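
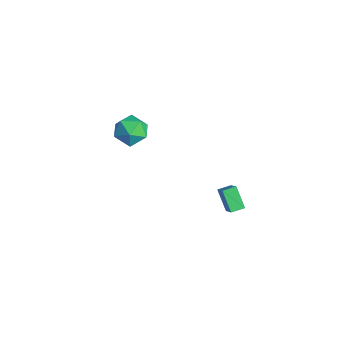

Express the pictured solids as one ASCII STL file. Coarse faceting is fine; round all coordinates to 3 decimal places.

solid 
facet normal -0.251 0.772 0.584
outer loop
vertex -4.022 0.567 -3.359
vertex -4.76 -0.093 -2.804
vertex -3.686 -0.016 -2.444
endloop
endfacet
facet normal 0.427 0.825 0.369
outer loop
vertex -4.022 0.567 -3.359
vertex -3.686 -0.016 -2.444
vertex -3.013 0.044 -3.357
endloop
endfacet
facet normal 0.433 0.833 -0.345
outer loop
vertex -4.022 0.567 -3.359
vertex -3.013 0.044 -3.357
vertex -3.672 0.004 -4.281
endloop
endfacet
facet normal -0.242 0.784 -0.571
outer loop
vertex -4.022 0.567 -3.359
vertex -3.672 0.004 -4.281
vertex -4.751 -0.081 -3.94
endloop
endfacet
facet normal -0.666 0.746 0.003
outer loop
vertex -4.022 0.567 -3.359
vertex -4.751 -0.081 -3.94
vertex -4.76 -0.093 -2.804
endloop
endfacet
facet normal 0.774 0.241 0.586
outer loop
vertex -3.013 0.044 -3.357
vertex -3.686 -0.016 -2.444
vertex -3.129 -0.939 -2.8
endloop
endfacet
facet normal -0.324 0.154 0.933
outer loop
vertex -3.686 -0.016 -2.444
vertex -4.76 -0.093 -2.804
vertex -4.208 -1.024 -2.459
endloop
endfacet
facet normal -0.994 0.113 -0.007
outer loop
vertex -4.76 -0.093 -2.804
vertex -4.751 -0.081 -3.94
vertex -4.867 -1.064 -3.383
endloop
endfacet
facet normal -0.309 0.174 -0.935
outer loop
vertex -4.751 -0.081 -3.94
vertex -3.672 0.004 -4.281
vertex -4.194 -1.004 -4.296
endloop
endfacet
facet normal 0.782 0.253 -0.569
outer loop
vertex -3.672 0.004 -4.281
vertex -3.013 0.044 -3.357
vertex -3.12 -0.927 -3.936
endloop
endfacet
facet normal 0.242 -0.784 0.571
outer loop
vertex -3.858 -1.587 -3.381
vertex -3.129 -0.939 -2.8
vertex -4.208 -1.024 -2.459
endloop
endfacet
facet normal -0.433 -0.833 0.345
outer loop
vertex -3.858 -1.587 -3.381
vertex -4.208 -1.024 -2.459
vertex -4.867 -1.064 -3.383
endloop
endfacet
facet normal -0.427 -0.825 -0.369
outer loop
vertex -3.858 -1.587 -3.381
vertex -4.867 -1.064 -3.383
vertex -4.194 -1.004 -4.296
endloop
endfacet
facet normal 0.251 -0.772 -0.584
outer loop
vertex -3.858 -1.587 -3.381
vertex -4.194 -1.004 -4.296
vertex -3.12 -0.927 -3.936
endloop
endfacet
facet normal 0.666 -0.746 -0.003
outer loop
vertex -3.858 -1.587 -3.381
vertex -3.12 -0.927 -3.936
vertex -3.129 -0.939 -2.8
endloop
endfacet
facet normal 0.309 -0.174 0.935
outer loop
vertex -4.208 -1.024 -2.459
vertex -3.129 -0.939 -2.8
vertex -3.686 -0.016 -2.444
endloop
endfacet
facet normal -0.782 -0.253 0.569
outer loop
vertex -4.867 -1.064 -3.383
vertex -4.208 -1.024 -2.459
vertex -4.76 -0.093 -2.804
endloop
endfacet
facet normal -0.774 -0.241 -0.586
outer loop
vertex -4.194 -1.004 -4.296
vertex -4.867 -1.064 -3.383
vertex -4.751 -0.081 -3.94
endloop
endfacet
facet normal 0.324 -0.154 -0.933
outer loop
vertex -3.12 -0.927 -3.936
vertex -4.194 -1.004 -4.296
vertex -3.672 0.004 -4.281
endloop
endfacet
facet normal 0.994 -0.113 0.007
outer loop
vertex -3.129 -0.939 -2.8
vertex -3.12 -0.927 -3.936
vertex -3.013 0.044 -3.357
endloop
endfacet
facet normal -0.720 -0.023 0.694
outer loop
vertex 3.388 1.692 -2.84
vertex 3.457 2.493 -2.742
vertex 2.334 1.915 -3.926
endloop
endfacet
facet normal -0.085 -0.989 -0.120
outer loop
vertex 3.363 1.947 -4.918
vertex 3.388 1.692 -2.84
vertex 2.334 1.915 -3.926
endloop
endfacet
facet normal -0.720 -0.023 0.694
outer loop
vertex 2.334 1.915 -3.926
vertex 3.457 2.493 -2.742
vertex 2.403 2.716 -3.828
endloop
endfacet
facet normal -0.689 0.146 -0.710
outer loop
vertex 2.403 2.716 -3.828
vertex 3.363 1.947 -4.918
vertex 2.334 1.915 -3.926
endloop
endfacet
facet normal 0.689 -0.146 0.710
outer loop
vertex 3.388 1.692 -2.84
vertex 4.486 2.525 -3.734
vertex 3.457 2.493 -2.742
endloop
endfacet
facet normal -0.085 -0.989 -0.120
outer loop
vertex 4.417 1.724 -3.832
vertex 3.388 1.692 -2.84
vertex 3.363 1.947 -4.918
endloop
endfacet
facet normal 0.689 -0.146 0.710
outer loop
vertex 4.417 1.724 -3.832
vertex 4.486 2.525 -3.734
vertex 3.388 1.692 -2.84
endloop
endfacet
facet normal 0.085 0.989 0.120
outer loop
vertex 3.457 2.493 -2.742
vertex 4.486 2.525 -3.734
vertex 2.403 2.716 -3.828
endloop
endfacet
facet normal -0.689 0.146 -0.710
outer loop
vertex 3.432 2.748 -4.82
vertex 3.363 1.947 -4.918
vertex 2.403 2.716 -3.828
endloop
endfacet
facet normal 0.085 0.989 0.120
outer loop
vertex 2.403 2.716 -3.828
vertex 4.486 2.525 -3.734
vertex 3.432 2.748 -4.82
endloop
endfacet
facet normal 0.720 0.023 -0.694
outer loop
vertex 3.432 2.748 -4.82
vertex 4.417 1.724 -3.832
vertex 3.363 1.947 -4.918
endloop
endfacet
facet normal 0.720 0.023 -0.694
outer loop
vertex 4.486 2.525 -3.734
vertex 4.417 1.724 -3.832
vertex 3.432 2.748 -4.82
endloop
endfacet

endsolid


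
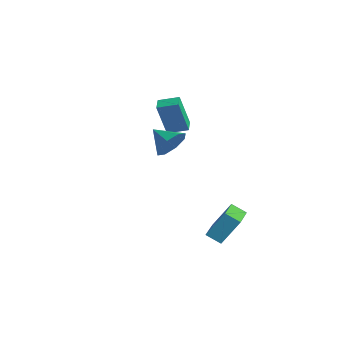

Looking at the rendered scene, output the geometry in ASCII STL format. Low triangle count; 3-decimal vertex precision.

solid 
facet normal -0.840 0.524 0.137
outer loop
vertex -3.552 3.334 1.622
vertex -2.967 4.201 1.892
vertex -3.511 3.874 -0.199
endloop
endfacet
facet normal -0.541 -0.803 -0.250
outer loop
vertex -2.813 3.439 -0.312
vertex -3.552 3.334 1.622
vertex -3.511 3.874 -0.199
endloop
endfacet
facet normal -0.840 0.524 0.137
outer loop
vertex -3.511 3.874 -0.199
vertex -2.967 4.201 1.892
vertex -2.926 4.741 0.071
endloop
endfacet
facet normal 0.022 0.284 -0.959
outer loop
vertex -2.926 4.741 0.071
vertex -2.813 3.439 -0.312
vertex -3.511 3.874 -0.199
endloop
endfacet
facet normal -0.022 -0.284 0.959
outer loop
vertex -3.552 3.334 1.622
vertex -2.269 3.766 1.779
vertex -2.967 4.201 1.892
endloop
endfacet
facet normal -0.541 -0.803 -0.250
outer loop
vertex -2.854 2.899 1.509
vertex -3.552 3.334 1.622
vertex -2.813 3.439 -0.312
endloop
endfacet
facet normal -0.022 -0.284 0.959
outer loop
vertex -2.854 2.899 1.509
vertex -2.269 3.766 1.779
vertex -3.552 3.334 1.622
endloop
endfacet
facet normal 0.541 0.803 0.250
outer loop
vertex -2.967 4.201 1.892
vertex -2.269 3.766 1.779
vertex -2.926 4.741 0.071
endloop
endfacet
facet normal 0.022 0.284 -0.959
outer loop
vertex -2.228 4.306 -0.042
vertex -2.813 3.439 -0.312
vertex -2.926 4.741 0.071
endloop
endfacet
facet normal 0.541 0.803 0.250
outer loop
vertex -2.926 4.741 0.071
vertex -2.269 3.766 1.779
vertex -2.228 4.306 -0.042
endloop
endfacet
facet normal 0.840 -0.524 -0.137
outer loop
vertex -2.228 4.306 -0.042
vertex -2.854 2.899 1.509
vertex -2.813 3.439 -0.312
endloop
endfacet
facet normal 0.840 -0.524 -0.137
outer loop
vertex -2.269 3.766 1.779
vertex -2.854 2.899 1.509
vertex -2.228 4.306 -0.042
endloop
endfacet
facet normal -0.623 -0.594 0.509
outer loop
vertex 3.335 3.164 -2.664
vertex 1.956 4.289 -3.041
vertex 3.028 2.34 -4.001
endloop
endfacet
facet normal 0.758 -0.618 0.207
outer loop
vertex 3.564 2.851 -4.439
vertex 3.335 3.164 -2.664
vertex 3.028 2.34 -4.001
endloop
endfacet
facet normal -0.624 -0.594 0.509
outer loop
vertex 3.028 2.34 -4.001
vertex 1.956 4.289 -3.041
vertex 1.649 3.466 -4.378
endloop
endfacet
facet normal -0.192 -0.515 -0.836
outer loop
vertex 1.649 3.466 -4.378
vertex 3.564 2.851 -4.439
vertex 3.028 2.34 -4.001
endloop
endfacet
facet normal 0.192 0.515 0.835
outer loop
vertex 3.335 3.164 -2.664
vertex 2.492 4.8 -3.479
vertex 1.956 4.289 -3.041
endloop
endfacet
facet normal 0.758 -0.619 0.207
outer loop
vertex 3.871 3.674 -3.102
vertex 3.335 3.164 -2.664
vertex 3.564 2.851 -4.439
endloop
endfacet
facet normal 0.192 0.515 0.835
outer loop
vertex 3.871 3.674 -3.102
vertex 2.492 4.8 -3.479
vertex 3.335 3.164 -2.664
endloop
endfacet
facet normal -0.758 0.618 -0.207
outer loop
vertex 1.956 4.289 -3.041
vertex 2.492 4.8 -3.479
vertex 1.649 3.466 -4.378
endloop
endfacet
facet normal -0.192 -0.515 -0.835
outer loop
vertex 2.185 3.976 -4.816
vertex 3.564 2.851 -4.439
vertex 1.649 3.466 -4.378
endloop
endfacet
facet normal -0.758 0.619 -0.207
outer loop
vertex 1.649 3.466 -4.378
vertex 2.492 4.8 -3.479
vertex 2.185 3.976 -4.816
endloop
endfacet
facet normal 0.623 0.594 -0.509
outer loop
vertex 2.185 3.976 -4.816
vertex 3.871 3.674 -3.102
vertex 3.564 2.851 -4.439
endloop
endfacet
facet normal 0.624 0.593 -0.509
outer loop
vertex 2.492 4.8 -3.479
vertex 3.871 3.674 -3.102
vertex 2.185 3.976 -4.816
endloop
endfacet
facet normal 0.829 0.315 -0.462
outer loop
vertex 3.298 0.234 2.704
vertex 2.814 0.716 2.164
vertex 3.193 0.85 2.936
endloop
endfacet
facet normal -0.001 -0.353 0.936
outer loop
vertex 3.298 0.234 2.704
vertex 3.193 0.85 2.936
vertex 1.786 0.324 2.736
endloop
endfacet
facet normal 0.829 0.316 -0.462
outer loop
vertex 3.193 0.85 2.936
vertex 2.814 0.716 2.164
vertex 2.866 1.386 2.716
endloop
endfacet
facet normal -0.227 0.248 0.942
outer loop
vertex 3.193 0.85 2.936
vertex 2.866 1.386 2.716
vertex 1.786 0.324 2.736
endloop
endfacet
facet normal 0.828 0.317 -0.462
outer loop
vertex 2.866 1.386 2.716
vertex 2.814 0.716 2.164
vertex 2.508 1.53 2.173
endloop
endfacet
facet normal -0.583 0.603 0.544
outer loop
vertex 2.866 1.386 2.716
vertex 2.508 1.53 2.173
vertex 1.786 0.324 2.736
endloop
endfacet
facet normal 0.829 0.317 -0.461
outer loop
vertex 2.508 1.53 2.173
vertex 2.814 0.716 2.164
vertex 2.33 1.197 1.624
endloop
endfacet
facet normal -0.863 0.504 -0.026
outer loop
vertex 2.508 1.53 2.173
vertex 2.33 1.197 1.624
vertex 1.786 0.324 2.736
endloop
endfacet
facet normal 0.829 0.316 -0.462
outer loop
vertex 2.33 1.197 1.624
vertex 2.814 0.716 2.164
vertex 2.435 0.582 1.392
endloop
endfacet
facet normal -0.901 0.010 -0.433
outer loop
vertex 2.33 1.197 1.624
vertex 2.435 0.582 1.392
vertex 1.786 0.324 2.736
endloop
endfacet
facet normal 0.829 0.316 -0.462
outer loop
vertex 2.435 0.582 1.392
vertex 2.814 0.716 2.164
vertex 2.762 0.045 1.612
endloop
endfacet
facet normal -0.676 -0.592 -0.440
outer loop
vertex 2.435 0.582 1.392
vertex 2.762 0.045 1.612
vertex 1.786 0.324 2.736
endloop
endfacet
facet normal 0.828 0.316 -0.462
outer loop
vertex 2.762 0.045 1.612
vertex 2.814 0.716 2.164
vertex 3.12 -0.099 2.155
endloop
endfacet
facet normal -0.318 -0.947 -0.041
outer loop
vertex 2.762 0.045 1.612
vertex 3.12 -0.099 2.155
vertex 1.786 0.324 2.736
endloop
endfacet
facet normal 0.829 0.316 -0.461
outer loop
vertex 3.12 -0.099 2.155
vertex 2.814 0.716 2.164
vertex 3.298 0.234 2.704
endloop
endfacet
facet normal -0.039 -0.849 0.528
outer loop
vertex 3.12 -0.099 2.155
vertex 3.298 0.234 2.704
vertex 1.786 0.324 2.736
endloop
endfacet

endsolid


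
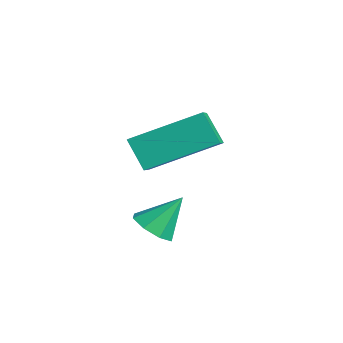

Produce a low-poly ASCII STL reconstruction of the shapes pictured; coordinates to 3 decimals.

solid 
facet normal -0.753 0.440 -0.490
outer loop
vertex -2.753 1.405 1.099
vertex -2.243 3.166 1.896
vertex -2.14 1.582 0.316
endloop
endfacet
facet normal -0.255 -0.881 -0.399
outer loop
vertex -1.237 1.054 0.904
vertex -2.753 1.405 1.099
vertex -2.14 1.582 0.316
endloop
endfacet
facet normal -0.753 0.440 -0.490
outer loop
vertex -2.14 1.582 0.316
vertex -2.243 3.166 1.896
vertex -1.63 3.343 1.113
endloop
endfacet
facet normal 0.607 0.175 -0.775
outer loop
vertex -1.63 3.343 1.113
vertex -1.237 1.054 0.904
vertex -2.14 1.582 0.316
endloop
endfacet
facet normal -0.607 -0.175 0.775
outer loop
vertex -2.753 1.405 1.099
vertex -1.34 2.638 2.484
vertex -2.243 3.166 1.896
endloop
endfacet
facet normal -0.255 -0.881 -0.399
outer loop
vertex -1.85 0.877 1.687
vertex -2.753 1.405 1.099
vertex -1.237 1.054 0.904
endloop
endfacet
facet normal -0.607 -0.175 0.775
outer loop
vertex -1.85 0.877 1.687
vertex -1.34 2.638 2.484
vertex -2.753 1.405 1.099
endloop
endfacet
facet normal 0.255 0.881 0.399
outer loop
vertex -2.243 3.166 1.896
vertex -1.34 2.638 2.484
vertex -1.63 3.343 1.113
endloop
endfacet
facet normal 0.607 0.175 -0.775
outer loop
vertex -0.727 2.815 1.701
vertex -1.237 1.054 0.904
vertex -1.63 3.343 1.113
endloop
endfacet
facet normal 0.255 0.881 0.399
outer loop
vertex -1.63 3.343 1.113
vertex -1.34 2.638 2.484
vertex -0.727 2.815 1.701
endloop
endfacet
facet normal 0.753 -0.440 0.490
outer loop
vertex -0.727 2.815 1.701
vertex -1.85 0.877 1.687
vertex -1.237 1.054 0.904
endloop
endfacet
facet normal 0.753 -0.440 0.490
outer loop
vertex -1.34 2.638 2.484
vertex -1.85 0.877 1.687
vertex -0.727 2.815 1.701
endloop
endfacet
facet normal -0.059 -0.637 -0.769
outer loop
vertex 1.107 0.738 -0.105
vertex 0.627 0.48 0.146
vertex 0.713 0.934 -0.237
endloop
endfacet
facet normal 0.485 0.857 -0.174
outer loop
vertex 1.107 0.738 -0.105
vertex 0.713 0.934 -0.237
vertex 0.693 1.2 1.014
endloop
endfacet
facet normal -0.059 -0.637 -0.768
outer loop
vertex 0.713 0.934 -0.237
vertex 0.627 0.48 0.146
vertex 0.269 0.864 -0.145
endloop
endfacet
facet normal -0.194 0.959 -0.207
outer loop
vertex 0.713 0.934 -0.237
vertex 0.269 0.864 -0.145
vertex 0.693 1.2 1.014
endloop
endfacet
facet normal -0.058 -0.637 -0.769
outer loop
vertex 0.269 0.864 -0.145
vertex 0.627 0.48 0.146
vertex 0.034 0.569 0.117
endloop
endfacet
facet normal -0.744 0.663 0.080
outer loop
vertex 0.269 0.864 -0.145
vertex 0.034 0.569 0.117
vertex 0.693 1.2 1.014
endloop
endfacet
facet normal -0.058 -0.637 -0.769
outer loop
vertex 0.034 0.569 0.117
vertex 0.627 0.48 0.146
vertex 0.146 0.222 0.396
endloop
endfacet
facet normal -0.843 0.144 0.518
outer loop
vertex 0.034 0.569 0.117
vertex 0.146 0.222 0.396
vertex 0.693 1.2 1.014
endloop
endfacet
facet normal -0.059 -0.636 -0.769
outer loop
vertex 0.146 0.222 0.396
vertex 0.627 0.48 0.146
vertex 0.54 0.026 0.528
endloop
endfacet
facet normal -0.433 -0.296 0.852
outer loop
vertex 0.146 0.222 0.396
vertex 0.54 0.026 0.528
vertex 0.693 1.2 1.014
endloop
endfacet
facet normal -0.059 -0.636 -0.769
outer loop
vertex 0.54 0.026 0.528
vertex 0.627 0.48 0.146
vertex 0.984 0.096 0.436
endloop
endfacet
facet normal 0.246 -0.398 0.884
outer loop
vertex 0.54 0.026 0.528
vertex 0.984 0.096 0.436
vertex 0.693 1.2 1.014
endloop
endfacet
facet normal -0.059 -0.636 -0.769
outer loop
vertex 0.984 0.096 0.436
vertex 0.627 0.48 0.146
vertex 1.219 0.391 0.174
endloop
endfacet
facet normal 0.795 -0.103 0.597
outer loop
vertex 0.984 0.096 0.436
vertex 1.219 0.391 0.174
vertex 0.693 1.2 1.014
endloop
endfacet
facet normal -0.059 -0.637 -0.769
outer loop
vertex 1.219 0.391 0.174
vertex 0.627 0.48 0.146
vertex 1.107 0.738 -0.105
endloop
endfacet
facet normal 0.895 0.417 0.159
outer loop
vertex 1.219 0.391 0.174
vertex 1.107 0.738 -0.105
vertex 0.693 1.2 1.014
endloop
endfacet

endsolid


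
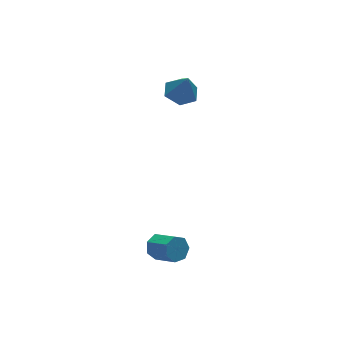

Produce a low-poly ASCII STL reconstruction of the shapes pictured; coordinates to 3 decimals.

solid 
facet normal -0.260 0.805 -0.534
outer loop
vertex -3.331 -3.587 -3.117
vertex -3.518 -3.333 -2.643
vertex -2.997 -3.317 -2.873
endloop
endfacet
facet normal 0.689 -0.231 -0.687
outer loop
vertex -3.331 -3.587 -3.117
vertex -2.997 -3.317 -2.873
vertex -3.015 -4.561 -2.472
endloop
endfacet
facet normal 0.690 -0.231 -0.686
outer loop
vertex -3.015 -4.561 -2.472
vertex -2.997 -3.317 -2.873
vertex -2.681 -4.29 -2.227
endloop
endfacet
facet normal 0.262 -0.805 0.533
outer loop
vertex -3.015 -4.561 -2.472
vertex -2.681 -4.29 -2.227
vertex -3.202 -4.307 -1.997
endloop
endfacet
facet normal -0.260 0.805 -0.533
outer loop
vertex -2.997 -3.317 -2.873
vertex -3.518 -3.333 -2.643
vertex -3.055 -3.059 -2.455
endloop
endfacet
facet normal 0.958 0.283 -0.042
outer loop
vertex -2.997 -3.317 -2.873
vertex -3.055 -3.059 -2.455
vertex -2.681 -4.29 -2.227
endloop
endfacet
facet normal 0.958 0.283 -0.042
outer loop
vertex -2.681 -4.29 -2.227
vertex -3.055 -3.059 -2.455
vertex -2.739 -4.032 -1.809
endloop
endfacet
facet normal 0.262 -0.805 0.533
outer loop
vertex -2.681 -4.29 -2.227
vertex -2.739 -4.032 -1.809
vertex -3.202 -4.307 -1.997
endloop
endfacet
facet normal -0.259 0.805 -0.534
outer loop
vertex -3.055 -3.059 -2.455
vertex -3.518 -3.333 -2.643
vertex -3.462 -3.007 -2.179
endloop
endfacet
facet normal 0.505 0.585 0.634
outer loop
vertex -3.055 -3.059 -2.455
vertex -3.462 -3.007 -2.179
vertex -2.739 -4.032 -1.809
endloop
endfacet
facet normal 0.504 0.585 0.635
outer loop
vertex -2.739 -4.032 -1.809
vertex -3.462 -3.007 -2.179
vertex -3.146 -3.981 -1.533
endloop
endfacet
facet normal 0.261 -0.804 0.534
outer loop
vertex -2.739 -4.032 -1.809
vertex -3.146 -3.981 -1.533
vertex -3.202 -4.307 -1.997
endloop
endfacet
facet normal -0.263 0.804 -0.533
outer loop
vertex -3.462 -3.007 -2.179
vertex -3.518 -3.333 -2.643
vertex -3.911 -3.202 -2.252
endloop
endfacet
facet normal -0.329 0.446 0.833
outer loop
vertex -3.462 -3.007 -2.179
vertex -3.911 -3.202 -2.252
vertex -3.146 -3.981 -1.533
endloop
endfacet
facet normal -0.328 0.446 0.833
outer loop
vertex -3.146 -3.981 -1.533
vertex -3.911 -3.202 -2.252
vertex -3.595 -4.175 -1.606
endloop
endfacet
facet normal 0.261 -0.804 0.534
outer loop
vertex -3.146 -3.981 -1.533
vertex -3.595 -4.175 -1.606
vertex -3.202 -4.307 -1.997
endloop
endfacet
facet normal -0.262 0.804 -0.533
outer loop
vertex -3.911 -3.202 -2.252
vertex -3.518 -3.333 -2.643
vertex -4.064 -3.495 -2.619
endloop
endfacet
facet normal -0.914 -0.029 0.404
outer loop
vertex -3.911 -3.202 -2.252
vertex -4.064 -3.495 -2.619
vertex -3.595 -4.175 -1.606
endloop
endfacet
facet normal -0.914 -0.029 0.404
outer loop
vertex -3.595 -4.175 -1.606
vertex -4.064 -3.495 -2.619
vertex -3.748 -4.468 -1.974
endloop
endfacet
facet normal 0.260 -0.805 0.533
outer loop
vertex -3.595 -4.175 -1.606
vertex -3.748 -4.468 -1.974
vertex -3.202 -4.307 -1.997
endloop
endfacet
facet normal -0.262 0.804 -0.533
outer loop
vertex -4.064 -3.495 -2.619
vertex -3.518 -3.333 -2.643
vertex -3.806 -3.667 -3.005
endloop
endfacet
facet normal -0.813 -0.482 -0.328
outer loop
vertex -4.064 -3.495 -2.619
vertex -3.806 -3.667 -3.005
vertex -3.748 -4.468 -1.974
endloop
endfacet
facet normal -0.812 -0.482 -0.329
outer loop
vertex -3.748 -4.468 -1.974
vertex -3.806 -3.667 -3.005
vertex -3.49 -4.64 -2.359
endloop
endfacet
facet normal 0.260 -0.805 0.534
outer loop
vertex -3.748 -4.468 -1.974
vertex -3.49 -4.64 -2.359
vertex -3.202 -4.307 -1.997
endloop
endfacet
facet normal -0.261 0.804 -0.534
outer loop
vertex -3.806 -3.667 -3.005
vertex -3.518 -3.333 -2.643
vertex -3.331 -3.587 -3.117
endloop
endfacet
facet normal -0.096 -0.572 -0.815
outer loop
vertex -3.806 -3.667 -3.005
vertex -3.331 -3.587 -3.117
vertex -3.49 -4.64 -2.359
endloop
endfacet
facet normal -0.099 -0.572 -0.815
outer loop
vertex -3.49 -4.64 -2.359
vertex -3.331 -3.587 -3.117
vertex -3.015 -4.561 -2.472
endloop
endfacet
facet normal 0.261 -0.805 0.533
outer loop
vertex -3.49 -4.64 -2.359
vertex -3.015 -4.561 -2.472
vertex -3.202 -4.307 -1.997
endloop
endfacet
facet normal -0.101 0.298 -0.949
outer loop
vertex 0.407 1.831 1.632
vertex 0.02 1.219 1.481
vertex -0.329 1.83 1.71
endloop
endfacet
facet normal 0.074 0.701 0.709
outer loop
vertex 0.407 1.831 1.632
vertex -0.329 1.83 1.71
vertex 0.14 0.861 2.619
endloop
endfacet
facet normal -0.100 0.299 -0.949
outer loop
vertex -0.329 1.83 1.71
vertex 0.02 1.219 1.481
vertex -0.716 1.218 1.558
endloop
endfacet
facet normal -0.699 0.279 0.658
outer loop
vertex -0.329 1.83 1.71
vertex -0.716 1.218 1.558
vertex 0.14 0.861 2.619
endloop
endfacet
facet normal -0.100 0.299 -0.949
outer loop
vertex -0.716 1.218 1.558
vertex 0.02 1.219 1.481
vertex -0.367 0.607 1.329
endloop
endfacet
facet normal -0.726 -0.563 0.396
outer loop
vertex -0.716 1.218 1.558
vertex -0.367 0.607 1.329
vertex 0.14 0.861 2.619
endloop
endfacet
facet normal -0.101 0.300 -0.949
outer loop
vertex -0.367 0.607 1.329
vertex 0.02 1.219 1.481
vertex 0.368 0.608 1.251
endloop
endfacet
facet normal 0.021 -0.982 0.185
outer loop
vertex -0.367 0.607 1.329
vertex 0.368 0.608 1.251
vertex 0.14 0.861 2.619
endloop
endfacet
facet normal -0.101 0.300 -0.949
outer loop
vertex 0.368 0.608 1.251
vertex 0.02 1.219 1.481
vertex 0.756 1.22 1.403
endloop
endfacet
facet normal 0.793 -0.561 0.236
outer loop
vertex 0.368 0.608 1.251
vertex 0.756 1.22 1.403
vertex 0.14 0.861 2.619
endloop
endfacet
facet normal -0.101 0.298 -0.949
outer loop
vertex 0.756 1.22 1.403
vertex 0.02 1.219 1.481
vertex 0.407 1.831 1.632
endloop
endfacet
facet normal 0.820 0.282 0.498
outer loop
vertex 0.756 1.22 1.403
vertex 0.407 1.831 1.632
vertex 0.14 0.861 2.619
endloop
endfacet

endsolid


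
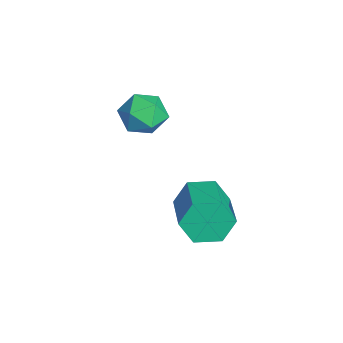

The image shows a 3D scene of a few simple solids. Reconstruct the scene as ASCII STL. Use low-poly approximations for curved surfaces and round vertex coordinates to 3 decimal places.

solid 
facet normal -0.956 0.047 -0.290
outer loop
vertex -0.007 -0.626 -1.377
vertex -0.297 -1.129 -0.503
vertex -0.243 -0.081 -0.511
endloop
endfacet
facet normal 0.190 0.853 -0.485
outer loop
vertex -0.007 -0.626 -1.377
vertex -0.243 -0.081 -0.511
vertex 2.048 -0.727 -0.752
endloop
endfacet
facet normal 0.190 0.853 -0.485
outer loop
vertex 2.048 -0.727 -0.752
vertex -0.243 -0.081 -0.511
vertex 1.812 -0.182 0.114
endloop
endfacet
facet normal 0.956 -0.048 0.290
outer loop
vertex 2.048 -0.727 -0.752
vertex 1.812 -0.182 0.114
vertex 1.757 -1.231 0.123
endloop
endfacet
facet normal -0.956 0.047 -0.291
outer loop
vertex -0.243 -0.081 -0.511
vertex -0.297 -1.129 -0.503
vertex -0.534 -0.584 0.363
endloop
endfacet
facet normal -0.100 0.876 0.471
outer loop
vertex -0.243 -0.081 -0.511
vertex -0.534 -0.584 0.363
vertex 1.812 -0.182 0.114
endloop
endfacet
facet normal -0.100 0.876 0.471
outer loop
vertex 1.812 -0.182 0.114
vertex -0.534 -0.584 0.363
vertex 1.521 -0.685 0.988
endloop
endfacet
facet normal 0.956 -0.048 0.291
outer loop
vertex 1.812 -0.182 0.114
vertex 1.521 -0.685 0.988
vertex 1.757 -1.231 0.123
endloop
endfacet
facet normal -0.956 0.047 -0.291
outer loop
vertex -0.534 -0.584 0.363
vertex -0.297 -1.129 -0.503
vertex -0.588 -1.633 0.372
endloop
endfacet
facet normal -0.290 0.023 0.957
outer loop
vertex -0.534 -0.584 0.363
vertex -0.588 -1.633 0.372
vertex 1.521 -0.685 0.988
endloop
endfacet
facet normal -0.290 0.023 0.957
outer loop
vertex 1.521 -0.685 0.988
vertex -0.588 -1.633 0.372
vertex 1.467 -1.734 0.997
endloop
endfacet
facet normal 0.956 -0.047 0.290
outer loop
vertex 1.521 -0.685 0.988
vertex 1.467 -1.734 0.997
vertex 1.757 -1.231 0.123
endloop
endfacet
facet normal -0.956 0.048 -0.290
outer loop
vertex -0.588 -1.633 0.372
vertex -0.297 -1.129 -0.503
vertex -0.352 -2.178 -0.494
endloop
endfacet
facet normal -0.190 -0.853 0.485
outer loop
vertex -0.588 -1.633 0.372
vertex -0.352 -2.178 -0.494
vertex 1.467 -1.734 0.997
endloop
endfacet
facet normal -0.190 -0.853 0.485
outer loop
vertex 1.467 -1.734 0.997
vertex -0.352 -2.178 -0.494
vertex 1.703 -2.279 0.131
endloop
endfacet
facet normal 0.956 -0.047 0.290
outer loop
vertex 1.467 -1.734 0.997
vertex 1.703 -2.279 0.131
vertex 1.757 -1.231 0.123
endloop
endfacet
facet normal -0.956 0.048 -0.291
outer loop
vertex -0.352 -2.178 -0.494
vertex -0.297 -1.129 -0.503
vertex -0.061 -1.675 -1.368
endloop
endfacet
facet normal 0.100 -0.876 -0.471
outer loop
vertex -0.352 -2.178 -0.494
vertex -0.061 -1.675 -1.368
vertex 1.703 -2.279 0.131
endloop
endfacet
facet normal 0.100 -0.876 -0.471
outer loop
vertex 1.703 -2.279 0.131
vertex -0.061 -1.675 -1.368
vertex 1.994 -1.776 -0.743
endloop
endfacet
facet normal 0.956 -0.047 0.291
outer loop
vertex 1.703 -2.279 0.131
vertex 1.994 -1.776 -0.743
vertex 1.757 -1.231 0.123
endloop
endfacet
facet normal -0.956 0.047 -0.290
outer loop
vertex -0.061 -1.675 -1.368
vertex -0.297 -1.129 -0.503
vertex -0.007 -0.626 -1.377
endloop
endfacet
facet normal 0.290 -0.023 -0.957
outer loop
vertex -0.061 -1.675 -1.368
vertex -0.007 -0.626 -1.377
vertex 1.994 -1.776 -0.743
endloop
endfacet
facet normal 0.290 -0.023 -0.957
outer loop
vertex 1.994 -1.776 -0.743
vertex -0.007 -0.626 -1.377
vertex 2.048 -0.727 -0.752
endloop
endfacet
facet normal 0.956 -0.047 0.291
outer loop
vertex 1.994 -1.776 -0.743
vertex 2.048 -0.727 -0.752
vertex 1.757 -1.231 0.123
endloop
endfacet
facet normal 0.034 0.863 0.504
outer loop
vertex -2.901 -1.968 2.274
vertex -3.729 -2.262 2.833
vertex -2.769 -2.493 3.163
endloop
endfacet
facet normal 0.687 0.666 0.291
outer loop
vertex -2.901 -1.968 2.274
vertex -2.769 -2.493 3.163
vertex -2.19 -2.726 2.33
endloop
endfacet
facet normal 0.677 0.604 -0.420
outer loop
vertex -2.901 -1.968 2.274
vertex -2.19 -2.726 2.33
vertex -2.791 -2.639 1.485
endloop
endfacet
facet normal 0.019 0.763 -0.646
outer loop
vertex -2.901 -1.968 2.274
vertex -2.791 -2.639 1.485
vertex -3.743 -2.352 1.796
endloop
endfacet
facet normal -0.378 0.923 -0.075
outer loop
vertex -2.901 -1.968 2.274
vertex -3.743 -2.352 1.796
vertex -3.729 -2.262 2.833
endloop
endfacet
facet normal 0.824 0.023 0.566
outer loop
vertex -2.19 -2.726 2.33
vertex -2.769 -2.493 3.163
vertex -2.577 -3.488 2.924
endloop
endfacet
facet normal -0.231 0.341 0.911
outer loop
vertex -2.769 -2.493 3.163
vertex -3.729 -2.262 2.833
vertex -3.529 -3.201 3.235
endloop
endfacet
facet normal -0.899 0.437 -0.026
outer loop
vertex -3.729 -2.262 2.833
vertex -3.743 -2.352 1.796
vertex -4.13 -3.114 2.39
endloop
endfacet
facet normal -0.256 0.179 -0.950
outer loop
vertex -3.743 -2.352 1.796
vertex -2.791 -2.639 1.485
vertex -3.551 -3.347 1.557
endloop
endfacet
facet normal 0.809 -0.077 -0.583
outer loop
vertex -2.791 -2.639 1.485
vertex -2.19 -2.726 2.33
vertex -2.591 -3.578 1.887
endloop
endfacet
facet normal -0.019 -0.763 0.646
outer loop
vertex -3.419 -3.872 2.446
vertex -2.577 -3.488 2.924
vertex -3.529 -3.201 3.235
endloop
endfacet
facet normal -0.677 -0.604 0.420
outer loop
vertex -3.419 -3.872 2.446
vertex -3.529 -3.201 3.235
vertex -4.13 -3.114 2.39
endloop
endfacet
facet normal -0.687 -0.666 -0.291
outer loop
vertex -3.419 -3.872 2.446
vertex -4.13 -3.114 2.39
vertex -3.551 -3.347 1.557
endloop
endfacet
facet normal -0.034 -0.863 -0.504
outer loop
vertex -3.419 -3.872 2.446
vertex -3.551 -3.347 1.557
vertex -2.591 -3.578 1.887
endloop
endfacet
facet normal 0.378 -0.923 0.075
outer loop
vertex -3.419 -3.872 2.446
vertex -2.591 -3.578 1.887
vertex -2.577 -3.488 2.924
endloop
endfacet
facet normal 0.256 -0.179 0.950
outer loop
vertex -3.529 -3.201 3.235
vertex -2.577 -3.488 2.924
vertex -2.769 -2.493 3.163
endloop
endfacet
facet normal -0.809 0.077 0.583
outer loop
vertex -4.13 -3.114 2.39
vertex -3.529 -3.201 3.235
vertex -3.729 -2.262 2.833
endloop
endfacet
facet normal -0.824 -0.023 -0.566
outer loop
vertex -3.551 -3.347 1.557
vertex -4.13 -3.114 2.39
vertex -3.743 -2.352 1.796
endloop
endfacet
facet normal 0.231 -0.341 -0.911
outer loop
vertex -2.591 -3.578 1.887
vertex -3.551 -3.347 1.557
vertex -2.791 -2.639 1.485
endloop
endfacet
facet normal 0.899 -0.437 0.026
outer loop
vertex -2.577 -3.488 2.924
vertex -2.591 -3.578 1.887
vertex -2.19 -2.726 2.33
endloop
endfacet

endsolid


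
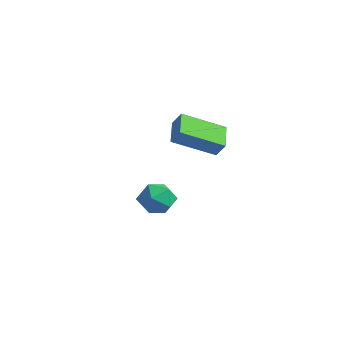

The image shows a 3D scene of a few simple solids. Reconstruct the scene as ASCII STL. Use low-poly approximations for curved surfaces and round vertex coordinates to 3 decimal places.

solid 
facet normal -0.690 0.161 0.705
outer loop
vertex -0.421 1.615 -0.797
vertex -0.995 0.901 -1.196
vertex -0.328 0.669 -0.49
endloop
endfacet
facet normal -0.037 0.305 0.952
outer loop
vertex -0.421 1.615 -0.797
vertex -0.328 0.669 -0.49
vertex 0.486 1.228 -0.638
endloop
endfacet
facet normal 0.251 0.808 0.534
outer loop
vertex -0.421 1.615 -0.797
vertex 0.486 1.228 -0.638
vertex 0.323 1.806 -1.436
endloop
endfacet
facet normal -0.225 0.974 0.029
outer loop
vertex -0.421 1.615 -0.797
vertex 0.323 1.806 -1.436
vertex -0.593 1.604 -1.781
endloop
endfacet
facet normal -0.808 0.574 0.135
outer loop
vertex -0.421 1.615 -0.797
vertex -0.593 1.604 -1.781
vertex -0.995 0.901 -1.196
endloop
endfacet
facet normal 0.358 -0.286 0.889
outer loop
vertex 0.486 1.228 -0.638
vertex -0.328 0.669 -0.49
vertex 0.473 0.276 -0.939
endloop
endfacet
facet normal -0.700 -0.519 0.491
outer loop
vertex -0.328 0.669 -0.49
vertex -0.995 0.901 -1.196
vertex -0.443 0.074 -1.284
endloop
endfacet
facet normal -0.889 0.149 -0.432
outer loop
vertex -0.995 0.901 -1.196
vertex -0.593 1.604 -1.781
vertex -0.606 0.652 -2.082
endloop
endfacet
facet normal 0.052 0.796 -0.604
outer loop
vertex -0.593 1.604 -1.781
vertex 0.323 1.806 -1.436
vertex 0.208 1.211 -2.23
endloop
endfacet
facet normal 0.823 0.527 0.213
outer loop
vertex 0.323 1.806 -1.436
vertex 0.486 1.228 -0.638
vertex 0.875 0.979 -1.524
endloop
endfacet
facet normal 0.225 -0.974 -0.029
outer loop
vertex 0.301 0.265 -1.923
vertex 0.473 0.276 -0.939
vertex -0.443 0.074 -1.284
endloop
endfacet
facet normal -0.251 -0.808 -0.534
outer loop
vertex 0.301 0.265 -1.923
vertex -0.443 0.074 -1.284
vertex -0.606 0.652 -2.082
endloop
endfacet
facet normal 0.037 -0.305 -0.952
outer loop
vertex 0.301 0.265 -1.923
vertex -0.606 0.652 -2.082
vertex 0.208 1.211 -2.23
endloop
endfacet
facet normal 0.690 -0.161 -0.705
outer loop
vertex 0.301 0.265 -1.923
vertex 0.208 1.211 -2.23
vertex 0.875 0.979 -1.524
endloop
endfacet
facet normal 0.808 -0.574 -0.135
outer loop
vertex 0.301 0.265 -1.923
vertex 0.875 0.979 -1.524
vertex 0.473 0.276 -0.939
endloop
endfacet
facet normal -0.052 -0.796 0.604
outer loop
vertex -0.443 0.074 -1.284
vertex 0.473 0.276 -0.939
vertex -0.328 0.669 -0.49
endloop
endfacet
facet normal -0.823 -0.527 -0.213
outer loop
vertex -0.606 0.652 -2.082
vertex -0.443 0.074 -1.284
vertex -0.995 0.901 -1.196
endloop
endfacet
facet normal -0.358 0.286 -0.889
outer loop
vertex 0.208 1.211 -2.23
vertex -0.606 0.652 -2.082
vertex -0.593 1.604 -1.781
endloop
endfacet
facet normal 0.700 0.519 -0.491
outer loop
vertex 0.875 0.979 -1.524
vertex 0.208 1.211 -2.23
vertex 0.323 1.806 -1.436
endloop
endfacet
facet normal 0.889 -0.149 0.432
outer loop
vertex 0.473 0.276 -0.939
vertex 0.875 0.979 -1.524
vertex 0.486 1.228 -0.638
endloop
endfacet
facet normal -0.581 -0.143 -0.801
outer loop
vertex 3.241 -0.678 3.794
vertex 2.262 0.112 4.363
vertex 4.103 1.067 2.856
endloop
endfacet
facet normal 0.708 -0.572 -0.413
outer loop
vertex 4.598 1.188 3.537
vertex 3.241 -0.678 3.794
vertex 4.103 1.067 2.856
endloop
endfacet
facet normal -0.582 -0.142 -0.801
outer loop
vertex 4.103 1.067 2.856
vertex 2.262 0.112 4.363
vertex 3.125 1.856 3.426
endloop
endfacet
facet normal 0.399 0.808 -0.434
outer loop
vertex 3.125 1.856 3.426
vertex 4.598 1.188 3.537
vertex 4.103 1.067 2.856
endloop
endfacet
facet normal -0.399 -0.808 0.434
outer loop
vertex 3.241 -0.678 3.794
vertex 2.757 0.233 5.044
vertex 2.262 0.112 4.363
endloop
endfacet
facet normal 0.709 -0.572 -0.412
outer loop
vertex 3.735 -0.556 4.474
vertex 3.241 -0.678 3.794
vertex 4.598 1.188 3.537
endloop
endfacet
facet normal -0.398 -0.808 0.434
outer loop
vertex 3.735 -0.556 4.474
vertex 2.757 0.233 5.044
vertex 3.241 -0.678 3.794
endloop
endfacet
facet normal -0.708 0.572 0.413
outer loop
vertex 2.262 0.112 4.363
vertex 2.757 0.233 5.044
vertex 3.125 1.856 3.426
endloop
endfacet
facet normal 0.399 0.807 -0.435
outer loop
vertex 3.619 1.978 4.106
vertex 4.598 1.188 3.537
vertex 3.125 1.856 3.426
endloop
endfacet
facet normal -0.709 0.572 0.412
outer loop
vertex 3.125 1.856 3.426
vertex 2.757 0.233 5.044
vertex 3.619 1.978 4.106
endloop
endfacet
facet normal 0.581 0.143 0.801
outer loop
vertex 3.619 1.978 4.106
vertex 3.735 -0.556 4.474
vertex 4.598 1.188 3.537
endloop
endfacet
facet normal 0.582 0.143 0.801
outer loop
vertex 2.757 0.233 5.044
vertex 3.735 -0.556 4.474
vertex 3.619 1.978 4.106
endloop
endfacet

endsolid


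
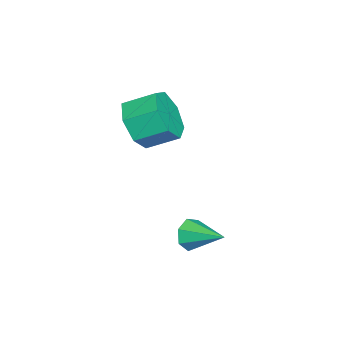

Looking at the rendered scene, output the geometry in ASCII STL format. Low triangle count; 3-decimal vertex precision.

solid 
facet normal 0.118 -0.885 -0.451
outer loop
vertex -2.756 -2.751 0.342
vertex -3.546 -2.537 -0.284
vertex -2.545 -2.334 -0.42
endloop
endfacet
facet normal 0.965 -0.006 0.264
outer loop
vertex -2.756 -2.751 0.342
vertex -2.545 -2.334 -0.42
vertex -2.905 -1.636 0.91
endloop
endfacet
facet normal 0.965 -0.006 0.264
outer loop
vertex -2.905 -1.636 0.91
vertex -2.545 -2.334 -0.42
vertex -2.694 -1.219 0.148
endloop
endfacet
facet normal -0.119 0.885 0.451
outer loop
vertex -2.905 -1.636 0.91
vertex -2.694 -1.219 0.148
vertex -3.694 -1.423 0.284
endloop
endfacet
facet normal 0.118 -0.885 -0.450
outer loop
vertex -2.545 -2.334 -0.42
vertex -3.546 -2.537 -0.284
vertex -3.088 -2.071 -1.08
endloop
endfacet
facet normal 0.786 0.361 -0.503
outer loop
vertex -2.545 -2.334 -0.42
vertex -3.088 -2.071 -1.08
vertex -2.694 -1.219 0.148
endloop
endfacet
facet normal 0.786 0.361 -0.503
outer loop
vertex -2.694 -1.219 0.148
vertex -3.088 -2.071 -1.08
vertex -3.237 -0.956 -0.512
endloop
endfacet
facet normal -0.119 0.885 0.451
outer loop
vertex -2.694 -1.219 0.148
vertex -3.237 -0.956 -0.512
vertex -3.694 -1.423 0.284
endloop
endfacet
facet normal 0.117 -0.885 -0.451
outer loop
vertex -3.088 -2.071 -1.08
vertex -3.546 -2.537 -0.284
vertex -3.975 -2.158 -1.14
endloop
endfacet
facet normal 0.016 0.456 -0.890
outer loop
vertex -3.088 -2.071 -1.08
vertex -3.975 -2.158 -1.14
vertex -3.237 -0.956 -0.512
endloop
endfacet
facet normal 0.015 0.456 -0.890
outer loop
vertex -3.237 -0.956 -0.512
vertex -3.975 -2.158 -1.14
vertex -4.124 -1.044 -0.572
endloop
endfacet
facet normal -0.118 0.885 0.451
outer loop
vertex -3.237 -0.956 -0.512
vertex -4.124 -1.044 -0.572
vertex -3.694 -1.423 0.284
endloop
endfacet
facet normal 0.119 -0.884 -0.451
outer loop
vertex -3.975 -2.158 -1.14
vertex -3.546 -2.537 -0.284
vertex -4.539 -2.532 -0.556
endloop
endfacet
facet normal -0.767 0.207 -0.608
outer loop
vertex -3.975 -2.158 -1.14
vertex -4.539 -2.532 -0.556
vertex -4.124 -1.044 -0.572
endloop
endfacet
facet normal -0.767 0.207 -0.608
outer loop
vertex -4.124 -1.044 -0.572
vertex -4.539 -2.532 -0.556
vertex -4.688 -1.417 0.012
endloop
endfacet
facet normal -0.118 0.885 0.451
outer loop
vertex -4.124 -1.044 -0.572
vertex -4.688 -1.417 0.012
vertex -3.694 -1.423 0.284
endloop
endfacet
facet normal 0.119 -0.885 -0.451
outer loop
vertex -4.539 -2.532 -0.556
vertex -3.546 -2.537 -0.284
vertex -4.355 -2.909 0.233
endloop
endfacet
facet normal -0.971 -0.197 0.132
outer loop
vertex -4.539 -2.532 -0.556
vertex -4.355 -2.909 0.233
vertex -4.688 -1.417 0.012
endloop
endfacet
facet normal -0.971 -0.197 0.132
outer loop
vertex -4.688 -1.417 0.012
vertex -4.355 -2.909 0.233
vertex -4.504 -1.794 0.801
endloop
endfacet
facet normal -0.118 0.885 0.450
outer loop
vertex -4.688 -1.417 0.012
vertex -4.504 -1.794 0.801
vertex -3.694 -1.423 0.284
endloop
endfacet
facet normal 0.118 -0.884 -0.451
outer loop
vertex -4.355 -2.909 0.233
vertex -3.546 -2.537 -0.284
vertex -3.561 -3.007 0.633
endloop
endfacet
facet normal -0.445 -0.453 0.772
outer loop
vertex -4.355 -2.909 0.233
vertex -3.561 -3.007 0.633
vertex -4.504 -1.794 0.801
endloop
endfacet
facet normal -0.445 -0.453 0.772
outer loop
vertex -4.504 -1.794 0.801
vertex -3.561 -3.007 0.633
vertex -3.71 -1.892 1.201
endloop
endfacet
facet normal -0.118 0.885 0.451
outer loop
vertex -4.504 -1.794 0.801
vertex -3.71 -1.892 1.201
vertex -3.694 -1.423 0.284
endloop
endfacet
facet normal 0.118 -0.884 -0.451
outer loop
vertex -3.561 -3.007 0.633
vertex -3.546 -2.537 -0.284
vertex -2.756 -2.751 0.342
endloop
endfacet
facet normal 0.417 -0.368 0.831
outer loop
vertex -3.561 -3.007 0.633
vertex -2.756 -2.751 0.342
vertex -3.71 -1.892 1.201
endloop
endfacet
facet normal 0.417 -0.368 0.831
outer loop
vertex -3.71 -1.892 1.201
vertex -2.756 -2.751 0.342
vertex -2.905 -1.636 0.91
endloop
endfacet
facet normal -0.119 0.885 0.450
outer loop
vertex -3.71 -1.892 1.201
vertex -2.905 -1.636 0.91
vertex -3.694 -1.423 0.284
endloop
endfacet
facet normal -0.372 -0.868 -0.330
outer loop
vertex -0.784 -0.088 -4.145
vertex -1.183 -0.112 -3.632
vertex -1.288 0.155 -4.216
endloop
endfacet
facet normal 0.375 0.561 -0.738
outer loop
vertex -0.784 -0.088 -4.145
vertex -1.288 0.155 -4.216
vertex -0.657 1.112 -3.168
endloop
endfacet
facet normal -0.372 -0.868 -0.330
outer loop
vertex -1.288 0.155 -4.216
vertex -1.183 -0.112 -3.632
vertex -1.713 0.197 -3.847
endloop
endfacet
facet normal -0.359 0.787 -0.503
outer loop
vertex -1.288 0.155 -4.216
vertex -1.713 0.197 -3.847
vertex -0.657 1.112 -3.168
endloop
endfacet
facet normal -0.373 -0.868 -0.329
outer loop
vertex -1.713 0.197 -3.847
vertex -1.183 -0.112 -3.632
vertex -1.738 0.007 -3.317
endloop
endfacet
facet normal -0.713 0.670 0.206
outer loop
vertex -1.713 0.197 -3.847
vertex -1.738 0.007 -3.317
vertex -0.657 1.112 -3.168
endloop
endfacet
facet normal -0.373 -0.868 -0.329
outer loop
vertex -1.738 0.007 -3.317
vertex -1.183 -0.112 -3.632
vertex -1.345 -0.273 -3.024
endloop
endfacet
facet normal -0.424 0.299 0.855
outer loop
vertex -1.738 0.007 -3.317
vertex -1.345 -0.273 -3.024
vertex -0.657 1.112 -3.168
endloop
endfacet
facet normal -0.372 -0.868 -0.329
outer loop
vertex -1.345 -0.273 -3.024
vertex -1.183 -0.112 -3.632
vertex -0.83 -0.431 -3.189
endloop
endfacet
facet normal 0.292 -0.046 0.955
outer loop
vertex -1.345 -0.273 -3.024
vertex -0.83 -0.431 -3.189
vertex -0.657 1.112 -3.168
endloop
endfacet
facet normal -0.372 -0.868 -0.329
outer loop
vertex -0.83 -0.431 -3.189
vertex -1.183 -0.112 -3.632
vertex -0.58 -0.349 -3.688
endloop
endfacet
facet normal 0.896 -0.106 0.431
outer loop
vertex -0.83 -0.431 -3.189
vertex -0.58 -0.349 -3.688
vertex -0.657 1.112 -3.168
endloop
endfacet
facet normal -0.372 -0.868 -0.330
outer loop
vertex -0.58 -0.349 -3.688
vertex -1.183 -0.112 -3.632
vertex -0.784 -0.088 -4.145
endloop
endfacet
facet normal 0.932 0.164 -0.323
outer loop
vertex -0.58 -0.349 -3.688
vertex -0.784 -0.088 -4.145
vertex -0.657 1.112 -3.168
endloop
endfacet

endsolid


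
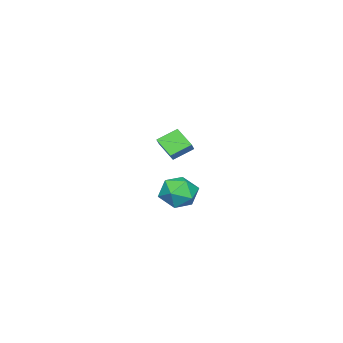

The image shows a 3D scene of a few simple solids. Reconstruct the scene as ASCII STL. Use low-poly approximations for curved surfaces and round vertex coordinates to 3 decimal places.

solid 
facet normal -0.122 -0.110 0.986
outer loop
vertex 3.739 2.242 -0.665
vertex 2.823 1.494 -0.862
vertex 3.939 1.065 -0.772
endloop
endfacet
facet normal 0.562 0.020 0.827
outer loop
vertex 3.739 2.242 -0.665
vertex 3.939 1.065 -0.772
vertex 4.68 1.849 -1.295
endloop
endfacet
facet normal 0.592 0.645 0.482
outer loop
vertex 3.739 2.242 -0.665
vertex 4.68 1.849 -1.295
vertex 4.022 2.762 -1.708
endloop
endfacet
facet normal -0.071 0.900 0.429
outer loop
vertex 3.739 2.242 -0.665
vertex 4.022 2.762 -1.708
vertex 2.874 2.543 -1.44
endloop
endfacet
facet normal -0.513 0.433 0.741
outer loop
vertex 3.739 2.242 -0.665
vertex 2.874 2.543 -1.44
vertex 2.823 1.494 -0.862
endloop
endfacet
facet normal 0.785 -0.489 0.380
outer loop
vertex 4.68 1.849 -1.295
vertex 3.939 1.065 -0.772
vertex 4.346 0.857 -1.88
endloop
endfacet
facet normal -0.320 -0.700 0.638
outer loop
vertex 3.939 1.065 -0.772
vertex 2.823 1.494 -0.862
vertex 3.198 0.638 -1.612
endloop
endfacet
facet normal -0.954 0.179 0.241
outer loop
vertex 2.823 1.494 -0.862
vertex 2.874 2.543 -1.44
vertex 2.54 1.551 -2.025
endloop
endfacet
facet normal -0.240 0.934 -0.263
outer loop
vertex 2.874 2.543 -1.44
vertex 4.022 2.762 -1.708
vertex 3.281 2.335 -2.548
endloop
endfacet
facet normal 0.835 0.521 -0.178
outer loop
vertex 4.022 2.762 -1.708
vertex 4.68 1.849 -1.295
vertex 4.397 1.906 -2.458
endloop
endfacet
facet normal 0.071 -0.900 -0.429
outer loop
vertex 3.481 1.158 -2.655
vertex 4.346 0.857 -1.88
vertex 3.198 0.638 -1.612
endloop
endfacet
facet normal -0.592 -0.645 -0.482
outer loop
vertex 3.481 1.158 -2.655
vertex 3.198 0.638 -1.612
vertex 2.54 1.551 -2.025
endloop
endfacet
facet normal -0.562 -0.020 -0.827
outer loop
vertex 3.481 1.158 -2.655
vertex 2.54 1.551 -2.025
vertex 3.281 2.335 -2.548
endloop
endfacet
facet normal 0.122 0.110 -0.986
outer loop
vertex 3.481 1.158 -2.655
vertex 3.281 2.335 -2.548
vertex 4.397 1.906 -2.458
endloop
endfacet
facet normal 0.513 -0.433 -0.741
outer loop
vertex 3.481 1.158 -2.655
vertex 4.397 1.906 -2.458
vertex 4.346 0.857 -1.88
endloop
endfacet
facet normal 0.240 -0.934 0.263
outer loop
vertex 3.198 0.638 -1.612
vertex 4.346 0.857 -1.88
vertex 3.939 1.065 -0.772
endloop
endfacet
facet normal -0.835 -0.521 0.178
outer loop
vertex 2.54 1.551 -2.025
vertex 3.198 0.638 -1.612
vertex 2.823 1.494 -0.862
endloop
endfacet
facet normal -0.785 0.489 -0.380
outer loop
vertex 3.281 2.335 -2.548
vertex 2.54 1.551 -2.025
vertex 2.874 2.543 -1.44
endloop
endfacet
facet normal 0.320 0.700 -0.638
outer loop
vertex 4.397 1.906 -2.458
vertex 3.281 2.335 -2.548
vertex 4.022 2.762 -1.708
endloop
endfacet
facet normal 0.954 -0.179 -0.241
outer loop
vertex 4.346 0.857 -1.88
vertex 4.397 1.906 -2.458
vertex 4.68 1.849 -1.295
endloop
endfacet
facet normal -0.710 -0.235 -0.664
outer loop
vertex -3.673 -3.802 -1.819
vertex -4.618 -2.942 -1.113
vertex -3.249 -2.619 -2.691
endloop
endfacet
facet normal 0.648 -0.589 -0.484
outer loop
vertex -2.582 -2.398 -2.067
vertex -3.673 -3.802 -1.819
vertex -3.249 -2.619 -2.691
endloop
endfacet
facet normal -0.710 -0.236 -0.664
outer loop
vertex -3.249 -2.619 -2.691
vertex -4.618 -2.942 -1.113
vertex -4.194 -1.759 -1.986
endloop
endfacet
facet normal 0.278 0.773 -0.571
outer loop
vertex -4.194 -1.759 -1.986
vertex -2.582 -2.398 -2.067
vertex -3.249 -2.619 -2.691
endloop
endfacet
facet normal -0.277 -0.773 0.570
outer loop
vertex -3.673 -3.802 -1.819
vertex -3.951 -2.721 -0.489
vertex -4.618 -2.942 -1.113
endloop
endfacet
facet normal 0.648 -0.589 -0.483
outer loop
vertex -3.006 -3.581 -1.194
vertex -3.673 -3.802 -1.819
vertex -2.582 -2.398 -2.067
endloop
endfacet
facet normal -0.278 -0.773 0.570
outer loop
vertex -3.006 -3.581 -1.194
vertex -3.951 -2.721 -0.489
vertex -3.673 -3.802 -1.819
endloop
endfacet
facet normal -0.648 0.589 0.484
outer loop
vertex -4.618 -2.942 -1.113
vertex -3.951 -2.721 -0.489
vertex -4.194 -1.759 -1.986
endloop
endfacet
facet normal 0.278 0.773 -0.570
outer loop
vertex -3.527 -1.538 -1.361
vertex -2.582 -2.398 -2.067
vertex -4.194 -1.759 -1.986
endloop
endfacet
facet normal -0.648 0.589 0.483
outer loop
vertex -4.194 -1.759 -1.986
vertex -3.951 -2.721 -0.489
vertex -3.527 -1.538 -1.361
endloop
endfacet
facet normal 0.710 0.235 0.664
outer loop
vertex -3.527 -1.538 -1.361
vertex -3.006 -3.581 -1.194
vertex -2.582 -2.398 -2.067
endloop
endfacet
facet normal 0.710 0.235 0.664
outer loop
vertex -3.951 -2.721 -0.489
vertex -3.006 -3.581 -1.194
vertex -3.527 -1.538 -1.361
endloop
endfacet

endsolid


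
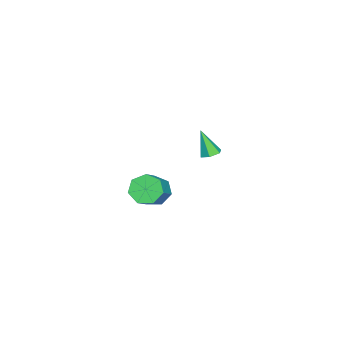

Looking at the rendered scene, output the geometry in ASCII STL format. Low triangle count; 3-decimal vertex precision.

solid 
facet normal -0.800 -0.057 -0.598
outer loop
vertex 3.712 -1.873 0.979
vertex 3.197 -1.665 1.648
vertex 3.585 -1.135 1.079
endloop
endfacet
facet normal 0.577 0.206 -0.790
outer loop
vertex 3.712 -1.873 0.979
vertex 3.585 -1.135 1.079
vertex 4.999 -1.782 1.942
endloop
endfacet
facet normal 0.577 0.206 -0.790
outer loop
vertex 4.999 -1.782 1.942
vertex 3.585 -1.135 1.079
vertex 4.872 -1.044 2.042
endloop
endfacet
facet normal 0.799 0.057 0.598
outer loop
vertex 4.999 -1.782 1.942
vertex 4.872 -1.044 2.042
vertex 4.483 -1.575 2.612
endloop
endfacet
facet normal -0.800 -0.056 -0.598
outer loop
vertex 3.585 -1.135 1.079
vertex 3.197 -1.665 1.648
vertex 3.166 -0.797 1.608
endloop
endfacet
facet normal 0.228 0.892 -0.389
outer loop
vertex 3.585 -1.135 1.079
vertex 3.166 -0.797 1.608
vertex 4.872 -1.044 2.042
endloop
endfacet
facet normal 0.228 0.892 -0.389
outer loop
vertex 4.872 -1.044 2.042
vertex 3.166 -0.797 1.608
vertex 4.453 -0.706 2.571
endloop
endfacet
facet normal 0.800 0.056 0.598
outer loop
vertex 4.872 -1.044 2.042
vertex 4.453 -0.706 2.571
vertex 4.483 -1.575 2.612
endloop
endfacet
facet normal -0.799 -0.056 -0.599
outer loop
vertex 3.166 -0.797 1.608
vertex 3.197 -1.665 1.648
vertex 2.769 -1.113 2.167
endloop
endfacet
facet normal -0.292 0.906 0.305
outer loop
vertex 3.166 -0.797 1.608
vertex 2.769 -1.113 2.167
vertex 4.453 -0.706 2.571
endloop
endfacet
facet normal -0.292 0.906 0.305
outer loop
vertex 4.453 -0.706 2.571
vertex 2.769 -1.113 2.167
vertex 4.056 -1.022 3.13
endloop
endfacet
facet normal 0.799 0.056 0.599
outer loop
vertex 4.453 -0.706 2.571
vertex 4.056 -1.022 3.13
vertex 4.483 -1.575 2.612
endloop
endfacet
facet normal -0.799 -0.057 -0.598
outer loop
vertex 2.769 -1.113 2.167
vertex 3.197 -1.665 1.648
vertex 2.695 -1.845 2.336
endloop
endfacet
facet normal -0.593 0.238 0.770
outer loop
vertex 2.769 -1.113 2.167
vertex 2.695 -1.845 2.336
vertex 4.056 -1.022 3.13
endloop
endfacet
facet normal -0.593 0.238 0.770
outer loop
vertex 4.056 -1.022 3.13
vertex 2.695 -1.845 2.336
vertex 3.982 -1.754 3.299
endloop
endfacet
facet normal 0.799 0.057 0.598
outer loop
vertex 4.056 -1.022 3.13
vertex 3.982 -1.754 3.299
vertex 4.483 -1.575 2.612
endloop
endfacet
facet normal -0.799 -0.056 -0.598
outer loop
vertex 2.695 -1.845 2.336
vertex 3.197 -1.665 1.648
vertex 2.998 -2.442 1.987
endloop
endfacet
facet normal -0.447 -0.610 0.655
outer loop
vertex 2.695 -1.845 2.336
vertex 2.998 -2.442 1.987
vertex 3.982 -1.754 3.299
endloop
endfacet
facet normal -0.447 -0.610 0.655
outer loop
vertex 3.982 -1.754 3.299
vertex 2.998 -2.442 1.987
vertex 4.285 -2.351 2.95
endloop
endfacet
facet normal 0.800 0.056 0.598
outer loop
vertex 3.982 -1.754 3.299
vertex 4.285 -2.351 2.95
vertex 4.483 -1.575 2.612
endloop
endfacet
facet normal -0.799 -0.056 -0.598
outer loop
vertex 2.998 -2.442 1.987
vertex 3.197 -1.665 1.648
vertex 3.451 -2.454 1.383
endloop
endfacet
facet normal 0.036 -0.998 0.047
outer loop
vertex 2.998 -2.442 1.987
vertex 3.451 -2.454 1.383
vertex 4.285 -2.351 2.95
endloop
endfacet
facet normal 0.036 -0.998 0.047
outer loop
vertex 4.285 -2.351 2.95
vertex 3.451 -2.454 1.383
vertex 4.738 -2.363 2.346
endloop
endfacet
facet normal 0.799 0.057 0.598
outer loop
vertex 4.285 -2.351 2.95
vertex 4.738 -2.363 2.346
vertex 4.483 -1.575 2.612
endloop
endfacet
facet normal -0.800 -0.057 -0.598
outer loop
vertex 3.451 -2.454 1.383
vertex 3.197 -1.665 1.648
vertex 3.712 -1.873 0.979
endloop
endfacet
facet normal 0.491 -0.635 -0.596
outer loop
vertex 3.451 -2.454 1.383
vertex 3.712 -1.873 0.979
vertex 4.738 -2.363 2.346
endloop
endfacet
facet normal 0.491 -0.635 -0.596
outer loop
vertex 4.738 -2.363 2.346
vertex 3.712 -1.873 0.979
vertex 4.999 -1.782 1.942
endloop
endfacet
facet normal 0.799 0.057 0.598
outer loop
vertex 4.738 -2.363 2.346
vertex 4.999 -1.782 1.942
vertex 4.483 -1.575 2.612
endloop
endfacet
facet normal 0.121 0.392 -0.912
outer loop
vertex -2.089 -1.277 0.778
vertex -2.514 -0.897 0.885
vertex -1.965 -0.762 1.016
endloop
endfacet
facet normal 0.888 -0.351 0.297
outer loop
vertex -2.089 -1.277 0.778
vertex -1.965 -0.762 1.016
vertex -2.706 -1.523 2.335
endloop
endfacet
facet normal 0.121 0.393 -0.912
outer loop
vertex -1.965 -0.762 1.016
vertex -2.514 -0.897 0.885
vertex -2.391 -0.383 1.123
endloop
endfacet
facet normal 0.601 0.499 0.625
outer loop
vertex -1.965 -0.762 1.016
vertex -2.391 -0.383 1.123
vertex -2.706 -1.523 2.335
endloop
endfacet
facet normal 0.119 0.394 -0.912
outer loop
vertex -2.391 -0.383 1.123
vertex -2.514 -0.897 0.885
vertex -2.94 -0.518 0.993
endloop
endfacet
facet normal -0.322 0.730 0.603
outer loop
vertex -2.391 -0.383 1.123
vertex -2.94 -0.518 0.993
vertex -2.706 -1.523 2.335
endloop
endfacet
facet normal 0.120 0.394 -0.911
outer loop
vertex -2.94 -0.518 0.993
vertex -2.514 -0.897 0.885
vertex -3.063 -1.033 0.754
endloop
endfacet
facet normal -0.961 0.113 0.252
outer loop
vertex -2.94 -0.518 0.993
vertex -3.063 -1.033 0.754
vertex -2.706 -1.523 2.335
endloop
endfacet
facet normal 0.120 0.393 -0.912
outer loop
vertex -3.063 -1.033 0.754
vertex -2.514 -0.897 0.885
vertex -2.637 -1.412 0.647
endloop
endfacet
facet normal -0.673 -0.735 -0.076
outer loop
vertex -3.063 -1.033 0.754
vertex -2.637 -1.412 0.647
vertex -2.706 -1.523 2.335
endloop
endfacet
facet normal 0.121 0.392 -0.912
outer loop
vertex -2.637 -1.412 0.647
vertex -2.514 -0.897 0.885
vertex -2.089 -1.277 0.778
endloop
endfacet
facet normal 0.251 -0.967 -0.053
outer loop
vertex -2.637 -1.412 0.647
vertex -2.089 -1.277 0.778
vertex -2.706 -1.523 2.335
endloop
endfacet

endsolid


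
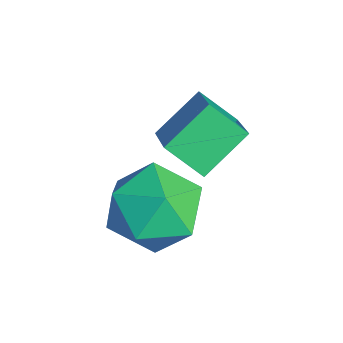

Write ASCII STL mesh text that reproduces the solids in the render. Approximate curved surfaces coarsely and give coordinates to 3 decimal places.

solid 
facet normal -0.476 -0.629 0.615
outer loop
vertex 1.636 -1.276 -0.08
vertex 1.279 -0.296 0.645
vertex 0.536 -1.145 -0.797
endloop
endfacet
facet normal 0.280 -0.772 -0.571
outer loop
vertex 1.021 -0.504 -1.425
vertex 1.636 -1.276 -0.08
vertex 0.536 -1.145 -0.797
endloop
endfacet
facet normal -0.476 -0.629 0.615
outer loop
vertex 0.536 -1.145 -0.797
vertex 1.279 -0.296 0.645
vertex 0.179 -0.165 -0.072
endloop
endfacet
facet normal -0.834 0.098 -0.543
outer loop
vertex 0.179 -0.165 -0.072
vertex 1.021 -0.504 -1.425
vertex 0.536 -1.145 -0.797
endloop
endfacet
facet normal 0.834 -0.098 0.543
outer loop
vertex 1.636 -1.276 -0.08
vertex 1.764 0.345 0.017
vertex 1.279 -0.296 0.645
endloop
endfacet
facet normal 0.280 -0.772 -0.571
outer loop
vertex 2.121 -0.635 -0.708
vertex 1.636 -1.276 -0.08
vertex 1.021 -0.504 -1.425
endloop
endfacet
facet normal 0.834 -0.098 0.543
outer loop
vertex 2.121 -0.635 -0.708
vertex 1.764 0.345 0.017
vertex 1.636 -1.276 -0.08
endloop
endfacet
facet normal -0.280 0.772 0.571
outer loop
vertex 1.279 -0.296 0.645
vertex 1.764 0.345 0.017
vertex 0.179 -0.165 -0.072
endloop
endfacet
facet normal -0.834 0.098 -0.543
outer loop
vertex 0.664 0.476 -0.7
vertex 1.021 -0.504 -1.425
vertex 0.179 -0.165 -0.072
endloop
endfacet
facet normal -0.280 0.772 0.571
outer loop
vertex 0.179 -0.165 -0.072
vertex 1.764 0.345 0.017
vertex 0.664 0.476 -0.7
endloop
endfacet
facet normal 0.476 0.629 -0.615
outer loop
vertex 0.664 0.476 -0.7
vertex 2.121 -0.635 -0.708
vertex 1.021 -0.504 -1.425
endloop
endfacet
facet normal 0.476 0.629 -0.615
outer loop
vertex 1.764 0.345 0.017
vertex 2.121 -0.635 -0.708
vertex 0.664 0.476 -0.7
endloop
endfacet
facet normal -0.302 0.945 -0.124
outer loop
vertex 1.969 -0.758 -2.3
vertex 1.076 -0.97 -1.746
vertex 1.954 -0.623 -1.237
endloop
endfacet
facet normal 0.411 0.905 -0.109
outer loop
vertex 1.969 -0.758 -2.3
vertex 1.954 -0.623 -1.237
vertex 2.808 -1.068 -1.708
endloop
endfacet
facet normal 0.619 0.466 -0.632
outer loop
vertex 1.969 -0.758 -2.3
vertex 2.808 -1.068 -1.708
vertex 2.458 -1.69 -2.509
endloop
endfacet
facet normal 0.034 0.236 -0.971
outer loop
vertex 1.969 -0.758 -2.3
vertex 2.458 -1.69 -2.509
vertex 1.387 -1.629 -2.532
endloop
endfacet
facet normal -0.534 0.532 -0.657
outer loop
vertex 1.969 -0.758 -2.3
vertex 1.387 -1.629 -2.532
vertex 1.076 -0.97 -1.746
endloop
endfacet
facet normal 0.602 0.612 0.513
outer loop
vertex 2.808 -1.068 -1.708
vertex 1.954 -0.623 -1.237
vertex 2.433 -1.471 -0.788
endloop
endfacet
facet normal -0.550 0.678 0.487
outer loop
vertex 1.954 -0.623 -1.237
vertex 1.076 -0.97 -1.746
vertex 1.362 -1.41 -0.811
endloop
endfacet
facet normal -0.927 0.009 -0.374
outer loop
vertex 1.076 -0.97 -1.746
vertex 1.387 -1.629 -2.532
vertex 1.012 -2.032 -1.612
endloop
endfacet
facet normal -0.008 -0.471 -0.882
outer loop
vertex 1.387 -1.629 -2.532
vertex 2.458 -1.69 -2.509
vertex 1.866 -2.477 -2.083
endloop
endfacet
facet normal 0.938 -0.099 -0.333
outer loop
vertex 2.458 -1.69 -2.509
vertex 2.808 -1.068 -1.708
vertex 2.744 -2.13 -1.574
endloop
endfacet
facet normal -0.034 -0.236 0.971
outer loop
vertex 1.851 -2.342 -1.02
vertex 2.433 -1.471 -0.788
vertex 1.362 -1.41 -0.811
endloop
endfacet
facet normal -0.619 -0.466 0.632
outer loop
vertex 1.851 -2.342 -1.02
vertex 1.362 -1.41 -0.811
vertex 1.012 -2.032 -1.612
endloop
endfacet
facet normal -0.411 -0.905 0.109
outer loop
vertex 1.851 -2.342 -1.02
vertex 1.012 -2.032 -1.612
vertex 1.866 -2.477 -2.083
endloop
endfacet
facet normal 0.302 -0.945 0.124
outer loop
vertex 1.851 -2.342 -1.02
vertex 1.866 -2.477 -2.083
vertex 2.744 -2.13 -1.574
endloop
endfacet
facet normal 0.534 -0.532 0.657
outer loop
vertex 1.851 -2.342 -1.02
vertex 2.744 -2.13 -1.574
vertex 2.433 -1.471 -0.788
endloop
endfacet
facet normal 0.008 0.471 0.882
outer loop
vertex 1.362 -1.41 -0.811
vertex 2.433 -1.471 -0.788
vertex 1.954 -0.623 -1.237
endloop
endfacet
facet normal -0.938 0.099 0.333
outer loop
vertex 1.012 -2.032 -1.612
vertex 1.362 -1.41 -0.811
vertex 1.076 -0.97 -1.746
endloop
endfacet
facet normal -0.602 -0.612 -0.513
outer loop
vertex 1.866 -2.477 -2.083
vertex 1.012 -2.032 -1.612
vertex 1.387 -1.629 -2.532
endloop
endfacet
facet normal 0.550 -0.678 -0.487
outer loop
vertex 2.744 -2.13 -1.574
vertex 1.866 -2.477 -2.083
vertex 2.458 -1.69 -2.509
endloop
endfacet
facet normal 0.927 -0.009 0.374
outer loop
vertex 2.433 -1.471 -0.788
vertex 2.744 -2.13 -1.574
vertex 2.808 -1.068 -1.708
endloop
endfacet

endsolid


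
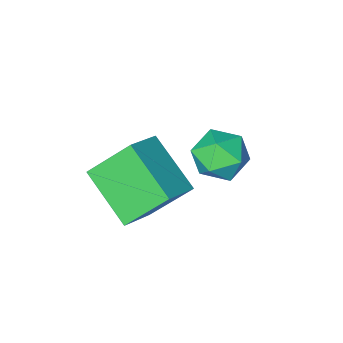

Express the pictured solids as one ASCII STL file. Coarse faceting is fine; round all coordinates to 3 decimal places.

solid 
facet normal -0.993 -0.055 0.103
outer loop
vertex -1.429 0.568 0.686
vertex -1.361 -0.362 0.845
vertex -1.32 0.246 1.569
endloop
endfacet
facet normal -0.752 0.584 0.306
outer loop
vertex -1.429 0.568 0.686
vertex -1.32 0.246 1.569
vertex -0.842 1.011 1.282
endloop
endfacet
facet normal -0.411 0.878 -0.248
outer loop
vertex -1.429 0.568 0.686
vertex -0.842 1.011 1.282
vertex -0.588 0.875 0.38
endloop
endfacet
facet normal -0.442 0.418 -0.794
outer loop
vertex -1.429 0.568 0.686
vertex -0.588 0.875 0.38
vertex -0.909 0.026 0.111
endloop
endfacet
facet normal -0.802 -0.157 -0.577
outer loop
vertex -1.429 0.568 0.686
vertex -0.909 0.026 0.111
vertex -1.361 -0.362 0.845
endloop
endfacet
facet normal -0.277 0.484 0.830
outer loop
vertex -0.842 1.011 1.282
vertex -1.32 0.246 1.569
vertex -0.411 0.354 1.809
endloop
endfacet
facet normal -0.669 -0.550 0.500
outer loop
vertex -1.32 0.246 1.569
vertex -1.361 -0.362 0.845
vertex -0.732 -0.495 1.54
endloop
endfacet
facet normal -0.359 -0.716 -0.599
outer loop
vertex -1.361 -0.362 0.845
vertex -0.909 0.026 0.111
vertex -0.478 -0.631 0.638
endloop
endfacet
facet normal 0.225 0.216 -0.950
outer loop
vertex -0.909 0.026 0.111
vertex -0.588 0.875 0.38
vertex 0.0 0.134 0.351
endloop
endfacet
facet normal 0.276 0.959 -0.067
outer loop
vertex -0.588 0.875 0.38
vertex -0.842 1.011 1.282
vertex 0.041 0.742 1.075
endloop
endfacet
facet normal 0.442 -0.418 0.794
outer loop
vertex 0.109 -0.188 1.234
vertex -0.411 0.354 1.809
vertex -0.732 -0.495 1.54
endloop
endfacet
facet normal 0.411 -0.878 0.248
outer loop
vertex 0.109 -0.188 1.234
vertex -0.732 -0.495 1.54
vertex -0.478 -0.631 0.638
endloop
endfacet
facet normal 0.752 -0.584 -0.306
outer loop
vertex 0.109 -0.188 1.234
vertex -0.478 -0.631 0.638
vertex 0.0 0.134 0.351
endloop
endfacet
facet normal 0.993 0.055 -0.103
outer loop
vertex 0.109 -0.188 1.234
vertex 0.0 0.134 0.351
vertex 0.041 0.742 1.075
endloop
endfacet
facet normal 0.802 0.157 0.577
outer loop
vertex 0.109 -0.188 1.234
vertex 0.041 0.742 1.075
vertex -0.411 0.354 1.809
endloop
endfacet
facet normal -0.225 -0.216 0.950
outer loop
vertex -0.732 -0.495 1.54
vertex -0.411 0.354 1.809
vertex -1.32 0.246 1.569
endloop
endfacet
facet normal -0.276 -0.959 0.067
outer loop
vertex -0.478 -0.631 0.638
vertex -0.732 -0.495 1.54
vertex -1.361 -0.362 0.845
endloop
endfacet
facet normal 0.277 -0.484 -0.830
outer loop
vertex 0.0 0.134 0.351
vertex -0.478 -0.631 0.638
vertex -0.909 0.026 0.111
endloop
endfacet
facet normal 0.669 0.550 -0.500
outer loop
vertex 0.041 0.742 1.075
vertex 0.0 0.134 0.351
vertex -0.588 0.875 0.38
endloop
endfacet
facet normal 0.359 0.716 0.599
outer loop
vertex -0.411 0.354 1.809
vertex 0.041 0.742 1.075
vertex -0.842 1.011 1.282
endloop
endfacet
facet normal -0.790 -0.388 -0.475
outer loop
vertex 2.185 -1.048 0.982
vertex 1.107 -0.431 2.27
vertex 1.951 0.679 -0.041
endloop
endfacet
facet normal 0.603 -0.345 -0.720
outer loop
vertex 3.033 1.211 0.61
vertex 2.185 -1.048 0.982
vertex 1.951 0.679 -0.041
endloop
endfacet
facet normal -0.790 -0.388 -0.475
outer loop
vertex 1.951 0.679 -0.041
vertex 1.107 -0.431 2.27
vertex 0.873 1.296 1.248
endloop
endfacet
facet normal -0.116 0.855 -0.506
outer loop
vertex 0.873 1.296 1.248
vertex 3.033 1.211 0.61
vertex 1.951 0.679 -0.041
endloop
endfacet
facet normal 0.116 -0.855 0.506
outer loop
vertex 2.185 -1.048 0.982
vertex 2.189 0.101 2.921
vertex 1.107 -0.431 2.27
endloop
endfacet
facet normal 0.602 -0.345 -0.720
outer loop
vertex 3.267 -0.516 1.632
vertex 2.185 -1.048 0.982
vertex 3.033 1.211 0.61
endloop
endfacet
facet normal 0.116 -0.855 0.506
outer loop
vertex 3.267 -0.516 1.632
vertex 2.189 0.101 2.921
vertex 2.185 -1.048 0.982
endloop
endfacet
facet normal -0.603 0.344 0.720
outer loop
vertex 1.107 -0.431 2.27
vertex 2.189 0.101 2.921
vertex 0.873 1.296 1.248
endloop
endfacet
facet normal -0.116 0.854 -0.506
outer loop
vertex 1.955 1.828 1.898
vertex 3.033 1.211 0.61
vertex 0.873 1.296 1.248
endloop
endfacet
facet normal -0.602 0.345 0.720
outer loop
vertex 0.873 1.296 1.248
vertex 2.189 0.101 2.921
vertex 1.955 1.828 1.898
endloop
endfacet
facet normal 0.790 0.388 0.475
outer loop
vertex 1.955 1.828 1.898
vertex 3.267 -0.516 1.632
vertex 3.033 1.211 0.61
endloop
endfacet
facet normal 0.790 0.388 0.475
outer loop
vertex 2.189 0.101 2.921
vertex 3.267 -0.516 1.632
vertex 1.955 1.828 1.898
endloop
endfacet

endsolid


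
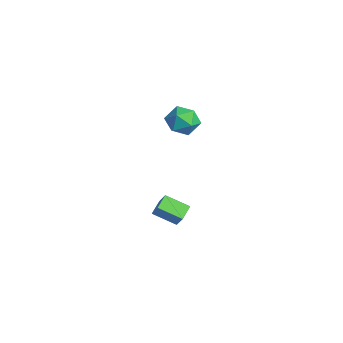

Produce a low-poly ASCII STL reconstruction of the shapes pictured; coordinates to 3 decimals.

solid 
facet normal -0.577 -0.104 -0.810
outer loop
vertex 2.058 -0.209 -3.509
vertex 2.821 0.987 -4.205
vertex 2.75 -0.887 -3.915
endloop
endfacet
facet normal -0.483 -0.757 0.440
outer loop
vertex 3.419 -0.767 -2.975
vertex 2.058 -0.209 -3.509
vertex 2.75 -0.887 -3.915
endloop
endfacet
facet normal -0.577 -0.104 -0.810
outer loop
vertex 2.75 -0.887 -3.915
vertex 2.821 0.987 -4.205
vertex 3.513 0.309 -4.611
endloop
endfacet
facet normal 0.659 -0.645 -0.387
outer loop
vertex 3.513 0.309 -4.611
vertex 3.419 -0.767 -2.975
vertex 2.75 -0.887 -3.915
endloop
endfacet
facet normal -0.659 0.645 0.387
outer loop
vertex 2.058 -0.209 -3.509
vertex 3.49 1.107 -3.265
vertex 2.821 0.987 -4.205
endloop
endfacet
facet normal -0.483 -0.757 0.440
outer loop
vertex 2.727 -0.089 -2.569
vertex 2.058 -0.209 -3.509
vertex 3.419 -0.767 -2.975
endloop
endfacet
facet normal -0.659 0.645 0.387
outer loop
vertex 2.727 -0.089 -2.569
vertex 3.49 1.107 -3.265
vertex 2.058 -0.209 -3.509
endloop
endfacet
facet normal 0.483 0.757 -0.440
outer loop
vertex 2.821 0.987 -4.205
vertex 3.49 1.107 -3.265
vertex 3.513 0.309 -4.611
endloop
endfacet
facet normal 0.659 -0.645 -0.387
outer loop
vertex 4.182 0.429 -3.671
vertex 3.419 -0.767 -2.975
vertex 3.513 0.309 -4.611
endloop
endfacet
facet normal 0.483 0.757 -0.440
outer loop
vertex 3.513 0.309 -4.611
vertex 3.49 1.107 -3.265
vertex 4.182 0.429 -3.671
endloop
endfacet
facet normal 0.577 0.104 0.810
outer loop
vertex 4.182 0.429 -3.671
vertex 2.727 -0.089 -2.569
vertex 3.419 -0.767 -2.975
endloop
endfacet
facet normal 0.577 0.104 0.810
outer loop
vertex 3.49 1.107 -3.265
vertex 2.727 -0.089 -2.569
vertex 4.182 0.429 -3.671
endloop
endfacet
facet normal -0.838 0.451 -0.308
outer loop
vertex 2.88 1.224 2.987
vertex 2.299 0.566 3.603
vertex 2.654 1.497 4.0
endloop
endfacet
facet normal -0.288 0.907 -0.309
outer loop
vertex 2.88 1.224 2.987
vertex 2.654 1.497 4.0
vertex 3.635 1.673 3.603
endloop
endfacet
facet normal 0.218 0.642 -0.735
outer loop
vertex 2.88 1.224 2.987
vertex 3.635 1.673 3.603
vertex 3.885 0.852 2.961
endloop
endfacet
facet normal -0.018 0.022 -1.000
outer loop
vertex 2.88 1.224 2.987
vertex 3.885 0.852 2.961
vertex 3.06 0.167 2.961
endloop
endfacet
facet normal -0.671 -0.096 -0.735
outer loop
vertex 2.88 1.224 2.987
vertex 3.06 0.167 2.961
vertex 2.299 0.566 3.603
endloop
endfacet
facet normal -0.025 0.935 0.354
outer loop
vertex 3.635 1.673 3.603
vertex 2.654 1.497 4.0
vertex 3.52 1.293 4.599
endloop
endfacet
facet normal -0.914 0.197 0.355
outer loop
vertex 2.654 1.497 4.0
vertex 2.299 0.566 3.603
vertex 2.695 0.608 4.599
endloop
endfacet
facet normal -0.644 -0.687 -0.336
outer loop
vertex 2.299 0.566 3.603
vertex 3.06 0.167 2.961
vertex 2.945 -0.213 3.957
endloop
endfacet
facet normal 0.412 -0.496 -0.764
outer loop
vertex 3.06 0.167 2.961
vertex 3.885 0.852 2.961
vertex 3.926 -0.037 3.56
endloop
endfacet
facet normal 0.794 0.505 -0.337
outer loop
vertex 3.885 0.852 2.961
vertex 3.635 1.673 3.603
vertex 4.281 0.894 3.957
endloop
endfacet
facet normal 0.018 -0.022 1.000
outer loop
vertex 3.7 0.236 4.573
vertex 3.52 1.293 4.599
vertex 2.695 0.608 4.599
endloop
endfacet
facet normal -0.218 -0.642 0.735
outer loop
vertex 3.7 0.236 4.573
vertex 2.695 0.608 4.599
vertex 2.945 -0.213 3.957
endloop
endfacet
facet normal 0.288 -0.907 0.309
outer loop
vertex 3.7 0.236 4.573
vertex 2.945 -0.213 3.957
vertex 3.926 -0.037 3.56
endloop
endfacet
facet normal 0.838 -0.451 0.308
outer loop
vertex 3.7 0.236 4.573
vertex 3.926 -0.037 3.56
vertex 4.281 0.894 3.957
endloop
endfacet
facet normal 0.671 0.096 0.735
outer loop
vertex 3.7 0.236 4.573
vertex 4.281 0.894 3.957
vertex 3.52 1.293 4.599
endloop
endfacet
facet normal -0.412 0.496 0.764
outer loop
vertex 2.695 0.608 4.599
vertex 3.52 1.293 4.599
vertex 2.654 1.497 4.0
endloop
endfacet
facet normal -0.794 -0.505 0.337
outer loop
vertex 2.945 -0.213 3.957
vertex 2.695 0.608 4.599
vertex 2.299 0.566 3.603
endloop
endfacet
facet normal 0.025 -0.935 -0.354
outer loop
vertex 3.926 -0.037 3.56
vertex 2.945 -0.213 3.957
vertex 3.06 0.167 2.961
endloop
endfacet
facet normal 0.914 -0.197 -0.355
outer loop
vertex 4.281 0.894 3.957
vertex 3.926 -0.037 3.56
vertex 3.885 0.852 2.961
endloop
endfacet
facet normal 0.644 0.687 0.336
outer loop
vertex 3.52 1.293 4.599
vertex 4.281 0.894 3.957
vertex 3.635 1.673 3.603
endloop
endfacet

endsolid


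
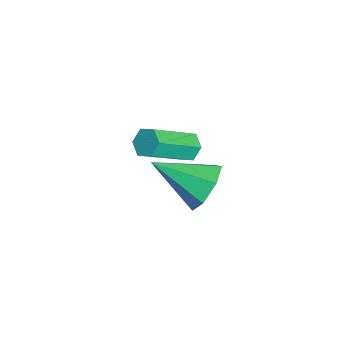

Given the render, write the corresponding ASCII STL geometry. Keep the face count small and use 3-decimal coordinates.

solid 
facet normal -0.409 0.698 -0.588
outer loop
vertex 0.338 4.02 0.08
vertex 0.017 3.621 -0.17
vertex -0.177 3.895 0.29
endloop
endfacet
facet normal 0.128 0.682 0.720
outer loop
vertex 0.338 4.02 0.08
vertex -0.177 3.895 0.29
vertex 1.163 2.619 1.261
endloop
endfacet
facet normal 0.127 0.682 0.721
outer loop
vertex 1.163 2.619 1.261
vertex -0.177 3.895 0.29
vertex 0.648 2.493 1.471
endloop
endfacet
facet normal 0.410 -0.697 0.588
outer loop
vertex 1.163 2.619 1.261
vertex 0.648 2.493 1.471
vertex 0.843 2.219 1.01
endloop
endfacet
facet normal -0.411 0.696 -0.588
outer loop
vertex -0.177 3.895 0.29
vertex 0.017 3.621 -0.17
vertex -0.497 3.495 0.04
endloop
endfacet
facet normal -0.718 0.150 0.680
outer loop
vertex -0.177 3.895 0.29
vertex -0.497 3.495 0.04
vertex 0.648 2.493 1.471
endloop
endfacet
facet normal -0.718 0.150 0.680
outer loop
vertex 0.648 2.493 1.471
vertex -0.497 3.495 0.04
vertex 0.328 2.093 1.221
endloop
endfacet
facet normal 0.411 -0.697 0.588
outer loop
vertex 0.648 2.493 1.471
vertex 0.328 2.093 1.221
vertex 0.843 2.219 1.01
endloop
endfacet
facet normal -0.411 0.697 -0.587
outer loop
vertex -0.497 3.495 0.04
vertex 0.017 3.621 -0.17
vertex -0.303 3.221 -0.421
endloop
endfacet
facet normal -0.846 -0.532 -0.040
outer loop
vertex -0.497 3.495 0.04
vertex -0.303 3.221 -0.421
vertex 0.328 2.093 1.221
endloop
endfacet
facet normal -0.846 -0.532 -0.041
outer loop
vertex 0.328 2.093 1.221
vertex -0.303 3.221 -0.421
vertex 0.522 1.82 0.76
endloop
endfacet
facet normal 0.411 -0.698 0.586
outer loop
vertex 0.328 2.093 1.221
vertex 0.522 1.82 0.76
vertex 0.843 2.219 1.01
endloop
endfacet
facet normal -0.410 0.697 -0.588
outer loop
vertex -0.303 3.221 -0.421
vertex 0.017 3.621 -0.17
vertex 0.212 3.347 -0.631
endloop
endfacet
facet normal -0.127 -0.682 -0.720
outer loop
vertex -0.303 3.221 -0.421
vertex 0.212 3.347 -0.631
vertex 0.522 1.82 0.76
endloop
endfacet
facet normal -0.128 -0.682 -0.720
outer loop
vertex 0.522 1.82 0.76
vertex 0.212 3.347 -0.631
vertex 1.037 1.945 0.55
endloop
endfacet
facet normal 0.409 -0.698 0.588
outer loop
vertex 0.522 1.82 0.76
vertex 1.037 1.945 0.55
vertex 0.843 2.219 1.01
endloop
endfacet
facet normal -0.411 0.697 -0.588
outer loop
vertex 0.212 3.347 -0.631
vertex 0.017 3.621 -0.17
vertex 0.532 3.747 -0.381
endloop
endfacet
facet normal 0.718 -0.150 -0.680
outer loop
vertex 0.212 3.347 -0.631
vertex 0.532 3.747 -0.381
vertex 1.037 1.945 0.55
endloop
endfacet
facet normal 0.718 -0.150 -0.680
outer loop
vertex 1.037 1.945 0.55
vertex 0.532 3.747 -0.381
vertex 1.357 2.345 0.8
endloop
endfacet
facet normal 0.411 -0.696 0.588
outer loop
vertex 1.037 1.945 0.55
vertex 1.357 2.345 0.8
vertex 0.843 2.219 1.01
endloop
endfacet
facet normal -0.411 0.698 -0.586
outer loop
vertex 0.532 3.747 -0.381
vertex 0.017 3.621 -0.17
vertex 0.338 4.02 0.08
endloop
endfacet
facet normal 0.846 0.532 0.041
outer loop
vertex 0.532 3.747 -0.381
vertex 0.338 4.02 0.08
vertex 1.357 2.345 0.8
endloop
endfacet
facet normal 0.846 0.532 0.040
outer loop
vertex 1.357 2.345 0.8
vertex 0.338 4.02 0.08
vertex 1.163 2.619 1.261
endloop
endfacet
facet normal 0.411 -0.697 0.587
outer loop
vertex 1.357 2.345 0.8
vertex 1.163 2.619 1.261
vertex 0.843 2.219 1.01
endloop
endfacet
facet normal 0.256 0.847 -0.466
outer loop
vertex 4.346 3.348 1.059
vertex 3.765 3.819 1.595
vertex 4.653 3.63 1.74
endloop
endfacet
facet normal 0.712 -0.702 -0.030
outer loop
vertex 4.346 3.348 1.059
vertex 4.653 3.63 1.74
vertex 3.275 2.201 2.485
endloop
endfacet
facet normal 0.256 0.847 -0.467
outer loop
vertex 4.653 3.63 1.74
vertex 3.765 3.819 1.595
vertex 4.292 4.054 2.311
endloop
endfacet
facet normal 0.681 -0.312 0.662
outer loop
vertex 4.653 3.63 1.74
vertex 4.292 4.054 2.311
vertex 3.275 2.201 2.485
endloop
endfacet
facet normal 0.255 0.847 -0.466
outer loop
vertex 4.292 4.054 2.311
vertex 3.765 3.819 1.595
vertex 3.533 4.301 2.344
endloop
endfacet
facet normal 0.063 0.059 0.996
outer loop
vertex 4.292 4.054 2.311
vertex 3.533 4.301 2.344
vertex 3.275 2.201 2.485
endloop
endfacet
facet normal 0.256 0.847 -0.466
outer loop
vertex 3.533 4.301 2.344
vertex 3.765 3.819 1.595
vertex 2.949 4.185 1.812
endloop
endfacet
facet normal -0.682 0.132 0.720
outer loop
vertex 3.533 4.301 2.344
vertex 2.949 4.185 1.812
vertex 3.275 2.201 2.485
endloop
endfacet
facet normal 0.256 0.847 -0.467
outer loop
vertex 2.949 4.185 1.812
vertex 3.765 3.819 1.595
vertex 2.979 3.793 1.117
endloop
endfacet
facet normal -0.988 -0.148 0.041
outer loop
vertex 2.949 4.185 1.812
vertex 2.979 3.793 1.117
vertex 3.275 2.201 2.485
endloop
endfacet
facet normal 0.256 0.847 -0.466
outer loop
vertex 2.979 3.793 1.117
vertex 3.765 3.819 1.595
vertex 3.6 3.421 0.782
endloop
endfacet
facet normal -0.628 -0.571 -0.529
outer loop
vertex 2.979 3.793 1.117
vertex 3.6 3.421 0.782
vertex 3.275 2.201 2.485
endloop
endfacet
facet normal 0.256 0.847 -0.466
outer loop
vertex 3.6 3.421 0.782
vertex 3.765 3.819 1.595
vertex 4.346 3.348 1.059
endloop
endfacet
facet normal 0.128 -0.818 -0.561
outer loop
vertex 3.6 3.421 0.782
vertex 4.346 3.348 1.059
vertex 3.275 2.201 2.485
endloop
endfacet

endsolid
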